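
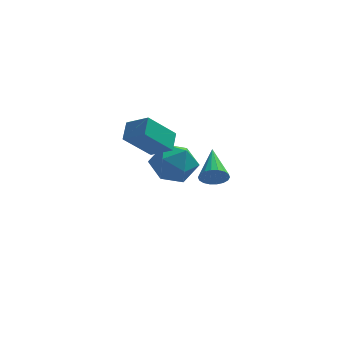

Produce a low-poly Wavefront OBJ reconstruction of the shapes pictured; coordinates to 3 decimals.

v 2.334 -3.88 3.382
v 2.719 -3.624 2.911
v 2.206 -2.26 4.158
v 2.449 -3.592 2.8
v 2.156 -3.617 2.804
v 1.899 -3.694 2.922
v 1.727 -3.808 3.132
v 1.676 -3.936 3.391
v 1.755 -4.053 3.649
v 1.949 -4.136 3.853
v 2.219 -4.168 3.965
v 2.511 -4.143 3.961
v 2.769 -4.066 3.842
v 2.94 -3.952 3.633
v 2.991 -3.824 3.373
v 2.912 -3.706 3.116
v -1.811 0.567 3.126
v -0.806 0.073 3.725
v -1.712 1.465 3.699
v -0.708 0.971 4.299
v -0.632 1.309 1.761
v 0.372 0.815 2.361
v -0.534 2.207 2.335
v 0.471 1.713 2.934
v 0.896 2.969 1.317
v 1.507 2.095 0.725
v -0.807 2.065 0.895
v -0.196 1.191 0.303
v -0.108 1.282 1.516
v 0.945 1.84 1.777
v -0.245 2.32 -0.157
v 0.808 2.878 0.104
v 0.802 1.694 -0.186
v 0.886 1.052 0.848
v -0.186 3.108 0.772
v -0.102 2.466 1.806
f 2 1 4
f 2 4 3
f 4 1 5
f 4 5 3
f 5 1 6
f 5 6 3
f 6 1 7
f 6 7 3
f 7 1 8
f 7 8 3
f 8 1 9
f 8 9 3
f 9 1 10
f 9 10 3
f 10 1 11
f 10 11 3
f 11 1 12
f 11 12 3
f 12 1 13
f 12 13 3
f 13 1 14
f 13 14 3
f 14 1 15
f 14 15 3
f 15 1 16
f 15 16 3
f 16 1 2
f 16 2 3
f 18 20 17
f 21 18 17
f 17 20 19
f 19 21 17
f 18 24 20
f 22 18 21
f 22 24 18
f 20 24 19
f 23 21 19
f 19 24 23
f 23 22 21
f 24 22 23
f 25 36 30
f 25 30 26
f 25 26 32
f 25 32 35
f 25 35 36
f 26 30 34
f 30 36 29
f 36 35 27
f 35 32 31
f 32 26 33
f 28 34 29
f 28 29 27
f 28 27 31
f 28 31 33
f 28 33 34
f 29 34 30
f 27 29 36
f 31 27 35
f 33 31 32
f 34 33 26



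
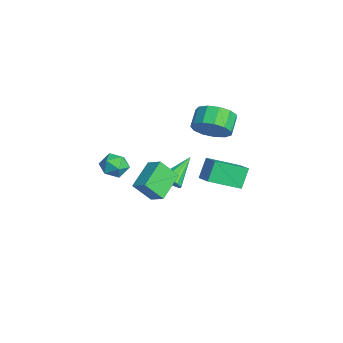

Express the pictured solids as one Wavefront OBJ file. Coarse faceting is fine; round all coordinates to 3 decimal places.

v -2.24 2.519 0.022
v -1.024 2.74 0.512
v -2.246 4.321 -0.774
v -1.03 4.542 -0.283
v -1.69 2.018 -1.117
v -0.474 2.239 -0.626
v -1.696 3.82 -1.912
v -0.48 4.041 -1.422
v 0.911 -0.01 0.527
v 1.399 0.452 0.424
v -0.031 1.23 1.633
v 1.14 0.504 0.146
v 0.809 0.393 -0.011
v 0.51 0.153 0.002
v 0.338 -0.138 0.183
v 0.348 -0.388 0.472
v 0.536 -0.519 0.779
v 0.844 -0.488 1.006
v 1.172 -0.306 1.081
v 1.418 -0.029 0.98
v 1.502 0.253 0.735
v 2.918 -2.758 3.038
v 3.463 -2.468 3.562
v 2.937 -3.912 3.658
v 3.482 -3.622 4.182
v 2.721 -3.344 4.193
v 2.71 -2.631 3.81
v 3.69 -3.749 3.41
v 3.679 -3.036 3.027
v 3.94 -3.081 3.792
v 3.341 -2.83 4.276
v 3.059 -3.55 2.944
v 2.46 -3.299 3.428
v 2.44 -1.262 0.38
v 2.391 -2.184 1.472
v 1.209 -0.253 1.177
v 1.16 -1.175 2.269
v 3.14 -0.765 0.831
v 3.091 -1.687 1.923
v 1.909 0.244 1.628
v 1.86 -0.678 2.72
v -0.079 2.318 3.495
v 0.321 1.77 4.348
v -0.541 2.214 5.038
v -0.941 2.762 4.185
v 0.602 2.316 4.347
v -0.26 2.761 5.036
v 0.666 2.863 4.074
v -0.196 3.308 4.764
v 0.494 3.237 3.618
v -0.368 3.681 4.308
v 0.14 3.319 3.123
v -0.722 3.763 3.813
v -0.284 3.083 2.746
v -1.146 3.527 3.436
v -0.642 2.604 2.607
v -1.504 3.049 3.297
v -0.822 2.034 2.75
v -1.684 2.479 3.439
v -0.766 1.555 3.129
v -1.628 1.999 3.819
v -0.492 1.317 3.625
v -1.354 1.762 4.314
v -0.087 1.397 4.079
v -0.948 1.842 4.769
f 2 4 1
f 5 2 1
f 1 4 3
f 3 5 1
f 2 8 4
f 6 2 5
f 6 8 2
f 4 8 3
f 7 5 3
f 3 8 7
f 7 6 5
f 8 6 7
f 10 9 12
f 10 12 11
f 12 9 13
f 12 13 11
f 13 9 14
f 13 14 11
f 14 9 15
f 14 15 11
f 15 9 16
f 15 16 11
f 16 9 17
f 16 17 11
f 17 9 18
f 17 18 11
f 18 9 19
f 18 19 11
f 19 9 20
f 19 20 11
f 20 9 21
f 20 21 11
f 21 9 10
f 21 10 11
f 22 33 27
f 22 27 23
f 22 23 29
f 22 29 32
f 22 32 33
f 23 27 31
f 27 33 26
f 33 32 24
f 32 29 28
f 29 23 30
f 25 31 26
f 25 26 24
f 25 24 28
f 25 28 30
f 25 30 31
f 26 31 27
f 24 26 33
f 28 24 32
f 30 28 29
f 31 30 23
f 35 37 34
f 38 35 34
f 34 37 36
f 36 38 34
f 35 41 37
f 39 35 38
f 39 41 35
f 37 41 36
f 40 38 36
f 36 41 40
f 40 39 38
f 41 39 40
f 43 42 46
f 43 46 44
f 44 46 47
f 44 47 45
f 46 42 48
f 46 48 47
f 47 48 49
f 47 49 45
f 48 42 50
f 48 50 49
f 49 50 51
f 49 51 45
f 50 42 52
f 50 52 51
f 51 52 53
f 51 53 45
f 52 42 54
f 52 54 53
f 53 54 55
f 53 55 45
f 54 42 56
f 54 56 55
f 55 56 57
f 55 57 45
f 56 42 58
f 56 58 57
f 57 58 59
f 57 59 45
f 58 42 60
f 58 60 59
f 59 60 61
f 59 61 45
f 60 42 62
f 60 62 61
f 61 62 63
f 61 63 45
f 62 42 64
f 62 64 63
f 63 64 65
f 63 65 45
f 64 42 43
f 64 43 65
f 65 43 44
f 65 44 45



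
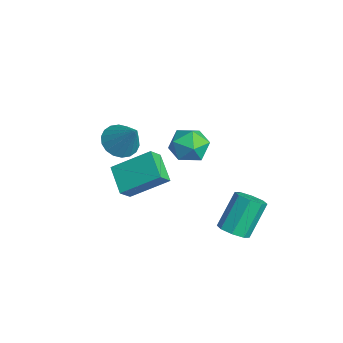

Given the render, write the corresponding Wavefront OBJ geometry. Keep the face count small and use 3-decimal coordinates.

v 3.023 1.773 -4.256
v 3.457 2.376 -4.493
v 2.892 3.41 -2.902
v 2.457 2.807 -2.664
v 2.9 2.398 -4.705
v 2.335 3.432 -3.114
v 2.415 2.055 -4.655
v 1.849 3.089 -3.064
v 2.285 1.546 -4.37
v 1.72 2.58 -2.779
v 2.588 1.17 -4.018
v 2.023 2.204 -2.427
v 3.145 1.148 -3.806
v 2.58 2.182 -2.215
v 3.631 1.491 -3.856
v 3.065 2.525 -2.265
v 3.76 2 -4.141
v 3.195 3.034 -2.55
v -2.935 2.594 -3.23
v -1.983 2.077 -3.224
v -3.577 1.423 -2.096
v -2.625 0.906 -2.09
v -2.712 1.889 -1.642
v -2.314 2.612 -2.343
v -3.246 0.888 -2.977
v -2.848 1.611 -3.678
v -2.175 1.023 -3.068
v -1.845 1.642 -2.242
v -3.715 1.858 -3.078
v -3.385 2.477 -2.252
v -3.492 -1.363 -4.237
v -3.126 -1.956 -3.548
v -2.863 0.38 -3.069
v -2.498 -0.213 -2.38
v -2.062 -1.367 -5
v -1.697 -1.96 -4.311
v -1.434 0.376 -3.832
v -1.068 -0.217 -3.143
v -0.609 -2.228 0.231
v 0.135 -2.4 -0.3
v 0.489 -1.792 1.629
v 0.064 -1.998 -0.369
v -0.14 -1.642 -0.319
v -0.438 -1.402 -0.161
v -0.769 -1.325 0.076
v -1.068 -1.427 0.342
v -1.277 -1.687 0.587
v -1.353 -2.055 0.761
v -1.282 -2.457 0.831
v -1.077 -2.813 0.781
v -0.78 -3.054 0.622
v -0.449 -3.13 0.386
v -0.149 -3.028 0.12
v 0.059 -2.768 -0.125
f 2 1 5
f 2 5 3
f 3 5 6
f 3 6 4
f 5 1 7
f 5 7 6
f 6 7 8
f 6 8 4
f 7 1 9
f 7 9 8
f 8 9 10
f 8 10 4
f 9 1 11
f 9 11 10
f 10 11 12
f 10 12 4
f 11 1 13
f 11 13 12
f 12 13 14
f 12 14 4
f 13 1 15
f 13 15 14
f 14 15 16
f 14 16 4
f 15 1 17
f 15 17 16
f 16 17 18
f 16 18 4
f 17 1 2
f 17 2 18
f 18 2 3
f 18 3 4
f 19 30 24
f 19 24 20
f 19 20 26
f 19 26 29
f 19 29 30
f 20 24 28
f 24 30 23
f 30 29 21
f 29 26 25
f 26 20 27
f 22 28 23
f 22 23 21
f 22 21 25
f 22 25 27
f 22 27 28
f 23 28 24
f 21 23 30
f 25 21 29
f 27 25 26
f 28 27 20
f 32 34 31
f 35 32 31
f 31 34 33
f 33 35 31
f 32 38 34
f 36 32 35
f 36 38 32
f 34 38 33
f 37 35 33
f 33 38 37
f 37 36 35
f 38 36 37
f 40 39 42
f 40 42 41
f 42 39 43
f 42 43 41
f 43 39 44
f 43 44 41
f 44 39 45
f 44 45 41
f 45 39 46
f 45 46 41
f 46 39 47
f 46 47 41
f 47 39 48
f 47 48 41
f 48 39 49
f 48 49 41
f 49 39 50
f 49 50 41
f 50 39 51
f 50 51 41
f 51 39 52
f 51 52 41
f 52 39 53
f 52 53 41
f 53 39 54
f 53 54 41
f 54 39 40
f 54 40 41



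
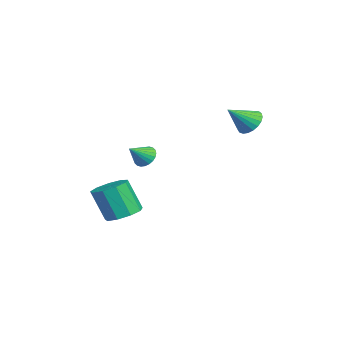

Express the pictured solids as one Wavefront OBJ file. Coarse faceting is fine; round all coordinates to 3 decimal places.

v 3.569 -2.381 1.284
v 3.932 -2.628 0.752
v 4.131 -3.219 2.056
v 4.096 -2.435 0.842
v 4.18 -2.233 1
v 4.171 -2.054 1.201
v 4.07 -1.925 1.414
v 3.893 -1.865 1.608
v 3.666 -1.884 1.752
v 3.425 -1.979 1.826
v 3.206 -2.134 1.816
v 3.042 -2.328 1.726
v 2.958 -2.529 1.568
v 2.967 -2.708 1.367
v 3.068 -2.838 1.154
v 3.245 -2.897 0.96
v 3.472 -2.879 0.816
v 3.713 -2.784 0.743
v 1.915 3.084 2.803
v 2.333 3.65 3.282
v 2.345 1.876 3.857
v 2.009 3.658 3.423
v 1.669 3.567 3.458
v 1.372 3.393 3.379
v 1.168 3.166 3.201
v 1.094 2.924 2.953
v 1.162 2.71 2.68
v 1.36 2.561 2.429
v 1.654 2.502 2.242
v 1.994 2.544 2.152
v 2.319 2.68 2.174
v 2.575 2.885 2.306
v 2.717 3.125 2.523
v 2.72 3.358 2.789
v 2.584 3.543 3.057
v -0.265 -3.098 -4.232
v 0.252 -3.994 -4.464
v -0.157 -4.717 -2.579
v -0.675 -3.822 -2.348
v 0.71 -3.51 -4.179
v 0.301 -4.233 -2.294
v 0.712 -2.833 -3.919
v 0.302 -3.556 -2.034
v 0.256 -2.28 -3.805
v -0.153 -3.003 -1.92
v -0.443 -2.11 -3.892
v -0.853 -2.834 -2.007
v -1.06 -2.403 -4.138
v -1.469 -3.126 -2.253
v -1.304 -3.021 -4.428
v -1.713 -3.744 -2.543
v -1.063 -3.675 -4.627
v -1.472 -4.398 -2.742
v -0.448 -4.059 -4.641
v -0.857 -4.783 -2.756
f 2 1 4
f 2 4 3
f 4 1 5
f 4 5 3
f 5 1 6
f 5 6 3
f 6 1 7
f 6 7 3
f 7 1 8
f 7 8 3
f 8 1 9
f 8 9 3
f 9 1 10
f 9 10 3
f 10 1 11
f 10 11 3
f 11 1 12
f 11 12 3
f 12 1 13
f 12 13 3
f 13 1 14
f 13 14 3
f 14 1 15
f 14 15 3
f 15 1 16
f 15 16 3
f 16 1 17
f 16 17 3
f 17 1 18
f 17 18 3
f 18 1 2
f 18 2 3
f 20 19 22
f 20 22 21
f 22 19 23
f 22 23 21
f 23 19 24
f 23 24 21
f 24 19 25
f 24 25 21
f 25 19 26
f 25 26 21
f 26 19 27
f 26 27 21
f 27 19 28
f 27 28 21
f 28 19 29
f 28 29 21
f 29 19 30
f 29 30 21
f 30 19 31
f 30 31 21
f 31 19 32
f 31 32 21
f 32 19 33
f 32 33 21
f 33 19 34
f 33 34 21
f 34 19 35
f 34 35 21
f 35 19 20
f 35 20 21
f 37 36 40
f 37 40 38
f 38 40 41
f 38 41 39
f 40 36 42
f 40 42 41
f 41 42 43
f 41 43 39
f 42 36 44
f 42 44 43
f 43 44 45
f 43 45 39
f 44 36 46
f 44 46 45
f 45 46 47
f 45 47 39
f 46 36 48
f 46 48 47
f 47 48 49
f 47 49 39
f 48 36 50
f 48 50 49
f 49 50 51
f 49 51 39
f 50 36 52
f 50 52 51
f 51 52 53
f 51 53 39
f 52 36 54
f 52 54 53
f 53 54 55
f 53 55 39
f 54 36 37
f 54 37 55
f 55 37 38
f 55 38 39



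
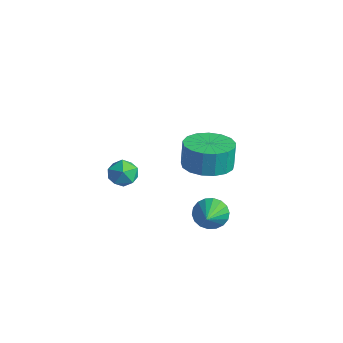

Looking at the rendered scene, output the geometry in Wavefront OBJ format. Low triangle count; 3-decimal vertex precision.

v 3.141 2.184 2.1
v 4.094 1.776 2.263
v 3.973 1.949 3.403
v 3.019 2.356 3.24
v 4.183 2.266 2.198
v 4.061 2.439 3.339
v 4.032 2.738 2.111
v 3.911 2.911 3.251
v 3.678 3.082 2.021
v 3.556 3.255 3.161
v 3.2 3.221 1.949
v 3.079 3.394 3.09
v 2.709 3.122 1.912
v 2.587 3.295 3.052
v 2.316 2.808 1.917
v 2.195 2.981 3.058
v 2.113 2.351 1.965
v 1.992 2.524 3.106
v 2.145 1.856 2.044
v 2.024 2.028 3.184
v 2.405 1.435 2.135
v 2.284 1.608 3.275
v 2.833 1.187 2.218
v 2.712 1.359 3.359
v 3.332 1.166 2.274
v 3.211 1.339 3.415
v 3.788 1.379 2.29
v 3.666 1.552 3.431
v -2.184 2.308 -1.358
v -1.629 2.237 -1.883
v -2.151 1.083 -1.157
v -1.596 1.012 -1.682
v -1.452 1.365 -1.016
v -1.472 2.123 -1.14
v -2.308 1.197 -1.9
v -2.328 1.955 -2.024
v -1.705 1.55 -2.218
v -1.176 1.654 -1.672
v -2.604 1.666 -1.368
v -2.075 1.77 -0.822
v 2.101 3.193 -2.216
v 2.695 3.395 -2.661
v 3.419 1.947 -1.024
v 2.699 3.634 -2.416
v 2.584 3.786 -2.131
v 2.374 3.82 -1.862
v 2.109 3.73 -1.664
v 1.843 3.533 -1.575
v 1.628 3.269 -1.613
v 1.506 2.99 -1.77
v 1.503 2.751 -2.016
v 1.617 2.599 -2.301
v 1.828 2.565 -2.569
v 2.092 2.656 -2.768
v 2.359 2.852 -2.857
v 2.574 3.116 -2.819
f 2 1 5
f 2 5 3
f 3 5 6
f 3 6 4
f 5 1 7
f 5 7 6
f 6 7 8
f 6 8 4
f 7 1 9
f 7 9 8
f 8 9 10
f 8 10 4
f 9 1 11
f 9 11 10
f 10 11 12
f 10 12 4
f 11 1 13
f 11 13 12
f 12 13 14
f 12 14 4
f 13 1 15
f 13 15 14
f 14 15 16
f 14 16 4
f 15 1 17
f 15 17 16
f 16 17 18
f 16 18 4
f 17 1 19
f 17 19 18
f 18 19 20
f 18 20 4
f 19 1 21
f 19 21 20
f 20 21 22
f 20 22 4
f 21 1 23
f 21 23 22
f 22 23 24
f 22 24 4
f 23 1 25
f 23 25 24
f 24 25 26
f 24 26 4
f 25 1 27
f 25 27 26
f 26 27 28
f 26 28 4
f 27 1 2
f 27 2 28
f 28 2 3
f 28 3 4
f 29 40 34
f 29 34 30
f 29 30 36
f 29 36 39
f 29 39 40
f 30 34 38
f 34 40 33
f 40 39 31
f 39 36 35
f 36 30 37
f 32 38 33
f 32 33 31
f 32 31 35
f 32 35 37
f 32 37 38
f 33 38 34
f 31 33 40
f 35 31 39
f 37 35 36
f 38 37 30
f 42 41 44
f 42 44 43
f 44 41 45
f 44 45 43
f 45 41 46
f 45 46 43
f 46 41 47
f 46 47 43
f 47 41 48
f 47 48 43
f 48 41 49
f 48 49 43
f 49 41 50
f 49 50 43
f 50 41 51
f 50 51 43
f 51 41 52
f 51 52 43
f 52 41 53
f 52 53 43
f 53 41 54
f 53 54 43
f 54 41 55
f 54 55 43
f 55 41 56
f 55 56 43
f 56 41 42
f 56 42 43



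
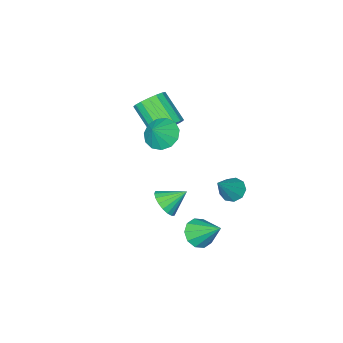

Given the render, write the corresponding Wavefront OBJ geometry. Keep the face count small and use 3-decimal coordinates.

v -3.18 -2.673 0.188
v -2.509 -3.142 -0.421
v -2.49 -4.835 0.903
v -3.16 -4.367 1.512
v -2.229 -2.894 -0.108
v -2.209 -4.587 1.216
v -2.166 -2.595 0.273
v -2.147 -4.288 1.597
v -2.336 -2.314 0.634
v -2.316 -4.008 1.959
v -2.699 -2.116 0.894
v -2.679 -3.809 2.218
v -3.172 -2.045 0.991
v -3.153 -3.738 2.316
v -3.647 -2.118 0.905
v -3.627 -3.811 2.229
v -4.015 -2.318 0.654
v -3.995 -4.012 1.978
v -4.191 -2.6 0.296
v -4.172 -4.294 1.621
v -4.136 -2.899 -0.086
v -4.117 -4.592 1.238
v -3.862 -3.145 -0.406
v -3.842 -4.839 0.919
v -3.431 -3.284 -0.589
v -3.412 -4.978 0.735
v -2.943 -3.283 -0.595
v -2.924 -4.976 0.729
v -1.241 2.727 -4.171
v -0.291 2.923 -4.161
v -1.559 4.193 -2.789
v -0.546 3.265 -4.582
v -1.067 3.401 -4.846
v -1.654 3.281 -4.853
v -2.083 2.948 -4.599
v -2.191 2.531 -4.182
v -1.937 2.189 -3.761
v -1.416 2.053 -3.496
v -0.829 2.173 -3.49
v -0.399 2.506 -3.744
v 0.161 1.516 -1.664
v 0.536 1.084 -0.931
v -0.881 2.084 -0.796
v 0.732 1.448 -0.933
v 0.816 1.826 -1.08
v 0.769 2.142 -1.343
v 0.603 2.335 -1.669
v 0.348 2.365 -1.994
v 0.057 2.227 -2.254
v -0.214 1.949 -2.397
v -0.41 1.584 -2.395
v -0.493 1.207 -2.247
v -0.447 0.89 -1.985
v -0.28 0.698 -1.659
v -0.026 0.667 -1.333
v 0.265 0.805 -1.074
v -4.252 1.807 -2.724
v -3.652 1.906 -3.258
v -2.928 2.113 -1.176
v -3.891 2.394 -3.149
v -4.3 2.607 -2.842
v -4.686 2.445 -2.479
v -4.87 1.985 -2.231
v -4.764 1.441 -2.213
v -4.419 1.069 -2.434
v -3.996 1.041 -2.791
v -3.693 1.372 -3.116
v -1.44 -0.908 1.727
v -0.913 -0.21 1.111
v -0.62 -0.692 2.673
v -1.334 0.106 1.404
v -1.789 0.101 1.799
v -2.133 -0.225 2.172
v -2.257 -0.768 2.403
v -2.122 -1.355 2.42
v -1.769 -1.8 2.217
v -1.313 -1.963 1.858
v -0.896 -1.79 1.458
v -0.653 -1.337 1.143
v -0.659 -0.748 1.014
f 2 1 5
f 2 5 3
f 3 5 6
f 3 6 4
f 5 1 7
f 5 7 6
f 6 7 8
f 6 8 4
f 7 1 9
f 7 9 8
f 8 9 10
f 8 10 4
f 9 1 11
f 9 11 10
f 10 11 12
f 10 12 4
f 11 1 13
f 11 13 12
f 12 13 14
f 12 14 4
f 13 1 15
f 13 15 14
f 14 15 16
f 14 16 4
f 15 1 17
f 15 17 16
f 16 17 18
f 16 18 4
f 17 1 19
f 17 19 18
f 18 19 20
f 18 20 4
f 19 1 21
f 19 21 20
f 20 21 22
f 20 22 4
f 21 1 23
f 21 23 22
f 22 23 24
f 22 24 4
f 23 1 25
f 23 25 24
f 24 25 26
f 24 26 4
f 25 1 27
f 25 27 26
f 26 27 28
f 26 28 4
f 27 1 2
f 27 2 28
f 28 2 3
f 28 3 4
f 30 29 32
f 30 32 31
f 32 29 33
f 32 33 31
f 33 29 34
f 33 34 31
f 34 29 35
f 34 35 31
f 35 29 36
f 35 36 31
f 36 29 37
f 36 37 31
f 37 29 38
f 37 38 31
f 38 29 39
f 38 39 31
f 39 29 40
f 39 40 31
f 40 29 30
f 40 30 31
f 42 41 44
f 42 44 43
f 44 41 45
f 44 45 43
f 45 41 46
f 45 46 43
f 46 41 47
f 46 47 43
f 47 41 48
f 47 48 43
f 48 41 49
f 48 49 43
f 49 41 50
f 49 50 43
f 50 41 51
f 50 51 43
f 51 41 52
f 51 52 43
f 52 41 53
f 52 53 43
f 53 41 54
f 53 54 43
f 54 41 55
f 54 55 43
f 55 41 56
f 55 56 43
f 56 41 42
f 56 42 43
f 58 57 60
f 58 60 59
f 60 57 61
f 60 61 59
f 61 57 62
f 61 62 59
f 62 57 63
f 62 63 59
f 63 57 64
f 63 64 59
f 64 57 65
f 64 65 59
f 65 57 66
f 65 66 59
f 66 57 67
f 66 67 59
f 67 57 58
f 67 58 59
f 69 68 71
f 69 71 70
f 71 68 72
f 71 72 70
f 72 68 73
f 72 73 70
f 73 68 74
f 73 74 70
f 74 68 75
f 74 75 70
f 75 68 76
f 75 76 70
f 76 68 77
f 76 77 70
f 77 68 78
f 77 78 70
f 78 68 79
f 78 79 70
f 79 68 80
f 79 80 70
f 80 68 69
f 80 69 70



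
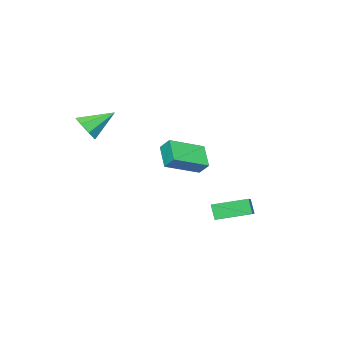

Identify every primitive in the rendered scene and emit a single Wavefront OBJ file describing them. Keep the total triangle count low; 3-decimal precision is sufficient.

v -3.39 -1.208 -1.261
v -3.372 -0.636 -0.66
v -2.594 -0.36 -2.093
v -2.576 0.212 -1.492
v -1.704 -2.052 -0.508
v -1.686 -1.48 0.093
v -0.908 -1.204 -1.34
v -0.89 -0.632 -0.739
v -1.32 1.598 -4.264
v -1.516 1.24 -3.462
v -2.337 2.997 -3.888
v -2.533 2.639 -3.087
v 0.313 2.561 -3.433
v 0.117 2.203 -2.632
v -0.704 3.96 -3.058
v -0.9 3.602 -2.256
v 2.531 -3.192 1.762
v 3.074 -2.565 1.799
v 1.449 -2.308 2.658
v 2.69 -2.524 1.295
v 2.213 -2.875 1.064
v 1.922 -3.411 1.242
v 1.988 -3.819 1.725
v 2.372 -3.86 2.229
v 2.85 -3.509 2.46
v 3.14 -2.973 2.282
f 2 4 1
f 5 2 1
f 1 4 3
f 3 5 1
f 2 8 4
f 6 2 5
f 6 8 2
f 4 8 3
f 7 5 3
f 3 8 7
f 7 6 5
f 8 6 7
f 10 12 9
f 13 10 9
f 9 12 11
f 11 13 9
f 10 16 12
f 14 10 13
f 14 16 10
f 12 16 11
f 15 13 11
f 11 16 15
f 15 14 13
f 16 14 15
f 18 17 20
f 18 20 19
f 20 17 21
f 20 21 19
f 21 17 22
f 21 22 19
f 22 17 23
f 22 23 19
f 23 17 24
f 23 24 19
f 24 17 25
f 24 25 19
f 25 17 26
f 25 26 19
f 26 17 18
f 26 18 19



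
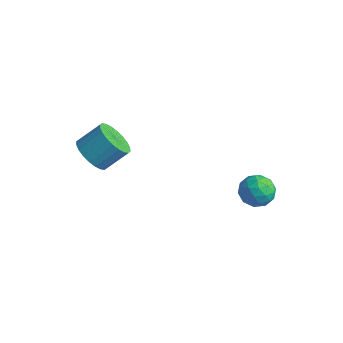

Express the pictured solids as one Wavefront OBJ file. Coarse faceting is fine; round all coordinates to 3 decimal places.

v 2.311 2.823 -3.014
v 3.131 3.108 -2.761
v 2.309 1.852 -1.919
v 3.129 2.137 -1.666
v 2.411 2.677 -1.562
v 2.412 3.277 -2.239
v 3.028 1.683 -2.441
v 3.029 2.283 -3.118
v 3.574 2.403 -2.407
v 3.193 3.017 -1.863
v 2.247 1.943 -2.817
v 1.866 2.557 -2.273
v 2.721 3.05 -2.984
v 2.719 1.91 -1.696
v 2.297 2.227 -1.635
v 2.779 2.394 -1.486
v 2.299 3.15 -2.677
v 2.781 3.317 -2.528
v 2.358 3.064 -1.823
v 2.659 1.643 -2.152
v 3.141 1.81 -2.003
v 2.661 2.566 -3.194
v 3.143 2.733 -3.045
v 3.082 1.896 -2.857
v 3.463 2.804 -2.627
v 3.463 2.233 -1.983
v 3.403 1.967 -2.439
v 3.403 2.319 -2.837
v 3.239 3.165 -2.307
v 3.239 2.594 -1.663
v 2.817 2.911 -1.602
v 2.817 3.264 -2
v 3.5 2.751 -2.099
v 2.201 2.366 -3.017
v 2.201 1.795 -2.373
v 2.623 1.696 -2.68
v 2.623 2.049 -3.078
v 1.977 2.727 -2.697
v 1.977 2.156 -2.053
v 2.037 2.641 -1.843
v 2.037 2.993 -2.241
v 1.94 2.209 -2.581
v -1.752 -3.316 1.188
v -0.953 -3.858 1.284
v -0.429 -2.926 2.188
v -1.228 -2.384 2.092
v -0.856 -3.633 0.996
v -0.332 -2.701 1.899
v -0.895 -3.36 0.736
v -0.371 -2.428 1.64
v -1.064 -3.08 0.546
v -0.54 -2.148 1.45
v -1.338 -2.836 0.454
v -0.815 -1.904 1.357
v -1.676 -2.666 0.473
v -1.152 -1.733 1.376
v -2.024 -2.594 0.601
v -1.5 -1.662 1.505
v -2.332 -2.632 0.818
v -1.808 -1.7 1.722
v -2.551 -2.774 1.092
v -2.027 -1.842 1.996
v -2.648 -2.999 1.381
v -2.124 -2.067 2.284
v -2.609 -3.272 1.64
v -2.085 -2.34 2.544
v -2.44 -3.552 1.83
v -1.916 -2.62 2.734
v -2.165 -3.796 1.923
v -1.642 -2.864 2.826
v -1.828 -3.967 1.904
v -1.304 -3.034 2.807
v -1.48 -4.038 1.775
v -0.956 -3.106 2.679
v -1.172 -4 1.558
v -0.648 -3.068 2.462
f 1 38 17
f 38 12 41
f 17 41 6
f 38 41 17
f 1 17 13
f 17 6 18
f 13 18 2
f 17 18 13
f 1 13 22
f 13 2 23
f 22 23 8
f 13 23 22
f 1 22 34
f 22 8 37
f 34 37 11
f 22 37 34
f 1 34 38
f 34 11 42
f 38 42 12
f 34 42 38
f 2 18 29
f 18 6 32
f 29 32 10
f 18 32 29
f 6 41 19
f 41 12 40
f 19 40 5
f 41 40 19
f 12 42 39
f 42 11 35
f 39 35 3
f 42 35 39
f 11 37 36
f 37 8 24
f 36 24 7
f 37 24 36
f 8 23 28
f 23 2 25
f 28 25 9
f 23 25 28
f 4 30 16
f 30 10 31
f 16 31 5
f 30 31 16
f 4 16 14
f 16 5 15
f 14 15 3
f 16 15 14
f 4 14 21
f 14 3 20
f 21 20 7
f 14 20 21
f 4 21 26
f 21 7 27
f 26 27 9
f 21 27 26
f 4 26 30
f 26 9 33
f 30 33 10
f 26 33 30
f 5 31 19
f 31 10 32
f 19 32 6
f 31 32 19
f 3 15 39
f 15 5 40
f 39 40 12
f 15 40 39
f 7 20 36
f 20 3 35
f 36 35 11
f 20 35 36
f 9 27 28
f 27 7 24
f 28 24 8
f 27 24 28
f 10 33 29
f 33 9 25
f 29 25 2
f 33 25 29
f 44 43 47
f 44 47 45
f 45 47 48
f 45 48 46
f 47 43 49
f 47 49 48
f 48 49 50
f 48 50 46
f 49 43 51
f 49 51 50
f 50 51 52
f 50 52 46
f 51 43 53
f 51 53 52
f 52 53 54
f 52 54 46
f 53 43 55
f 53 55 54
f 54 55 56
f 54 56 46
f 55 43 57
f 55 57 56
f 56 57 58
f 56 58 46
f 57 43 59
f 57 59 58
f 58 59 60
f 58 60 46
f 59 43 61
f 59 61 60
f 60 61 62
f 60 62 46
f 61 43 63
f 61 63 62
f 62 63 64
f 62 64 46
f 63 43 65
f 63 65 64
f 64 65 66
f 64 66 46
f 65 43 67
f 65 67 66
f 66 67 68
f 66 68 46
f 67 43 69
f 67 69 68
f 68 69 70
f 68 70 46
f 69 43 71
f 69 71 70
f 70 71 72
f 70 72 46
f 71 43 73
f 71 73 72
f 72 73 74
f 72 74 46
f 73 43 75
f 73 75 74
f 74 75 76
f 74 76 46
f 75 43 44
f 75 44 76
f 76 44 45
f 76 45 46



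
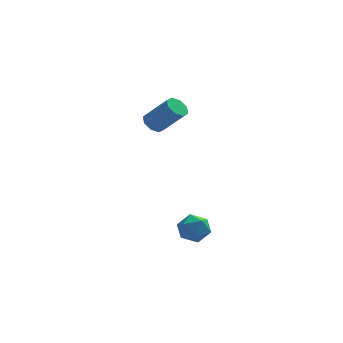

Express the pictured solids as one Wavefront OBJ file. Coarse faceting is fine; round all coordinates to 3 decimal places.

v 0.904 2.279 -0.04
v 1.38 2.273 -0.454
v 2.471 1.776 0.807
v 1.996 1.781 1.22
v 1.327 2.702 -0.239
v 2.418 2.204 1.022
v 1.027 2.882 0.092
v 2.118 2.385 1.353
v 0.655 2.71 0.345
v 1.746 2.212 1.606
v 0.429 2.284 0.373
v 1.52 1.787 1.634
v 0.482 1.856 0.158
v 1.573 1.358 1.419
v 0.782 1.675 -0.173
v 1.873 1.178 1.088
v 1.154 1.848 -0.426
v 2.245 1.35 0.835
v 1.969 -3.483 -3.586
v 2.529 -3.419 -2.99
v 2.871 -4.061 -4.37
v 3.431 -3.997 -3.774
v 2.799 -4.514 -3.69
v 2.243 -4.156 -3.205
v 3.157 -3.324 -4.155
v 2.601 -2.966 -3.67
v 3.264 -3.32 -3.342
v 3.042 -4.055 -3.054
v 2.358 -3.425 -4.306
v 2.136 -4.16 -4.018
f 2 1 5
f 2 5 3
f 3 5 6
f 3 6 4
f 5 1 7
f 5 7 6
f 6 7 8
f 6 8 4
f 7 1 9
f 7 9 8
f 8 9 10
f 8 10 4
f 9 1 11
f 9 11 10
f 10 11 12
f 10 12 4
f 11 1 13
f 11 13 12
f 12 13 14
f 12 14 4
f 13 1 15
f 13 15 14
f 14 15 16
f 14 16 4
f 15 1 17
f 15 17 16
f 16 17 18
f 16 18 4
f 17 1 2
f 17 2 18
f 18 2 3
f 18 3 4
f 19 30 24
f 19 24 20
f 19 20 26
f 19 26 29
f 19 29 30
f 20 24 28
f 24 30 23
f 30 29 21
f 29 26 25
f 26 20 27
f 22 28 23
f 22 23 21
f 22 21 25
f 22 25 27
f 22 27 28
f 23 28 24
f 21 23 30
f 25 21 29
f 27 25 26
f 28 27 20



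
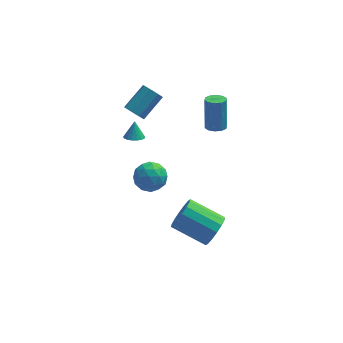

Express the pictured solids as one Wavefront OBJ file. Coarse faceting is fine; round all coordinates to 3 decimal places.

v -1.755 3.245 -1.765
v -1.263 2.701 -1.15
v -2.877 2.179 -1.81
v -2.385 1.635 -1.195
v -2.772 2.459 -0.901
v -2.079 3.118 -0.873
v -2.061 1.762 -2.087
v -1.368 2.421 -2.059
v -1.452 1.785 -1.349
v -1.892 2.216 -0.616
v -2.248 2.664 -2.344
v -2.688 3.095 -1.611
v -1.411 3.067 -1.454
v -2.729 1.813 -1.506
v -2.957 2.298 -1.334
v -2.668 1.978 -0.972
v -1.89 3.312 -1.291
v -1.601 2.992 -0.93
v -2.488 2.85 -0.783
v -2.539 1.888 -2.03
v -2.25 1.568 -1.669
v -1.472 2.902 -1.988
v -1.183 2.582 -1.626
v -1.652 2.03 -2.177
v -1.233 2.209 -1.209
v -1.892 1.582 -1.235
v -1.702 1.656 -1.759
v -1.294 2.044 -1.743
v -1.491 2.462 -0.778
v -2.15 1.835 -0.805
v -2.378 2.32 -0.632
v -1.97 2.707 -0.616
v -1.602 1.923 -0.895
v -1.99 3.045 -2.155
v -2.649 2.418 -2.182
v -2.17 2.173 -2.344
v -1.762 2.56 -2.328
v -2.248 3.298 -1.725
v -2.907 2.671 -1.751
v -2.846 2.836 -1.217
v -2.438 3.224 -1.201
v -2.538 2.957 -2.065
v -2.843 3.413 3.079
v -2.348 3.035 2.93
v -1.363 3.97 3.832
v -1.857 4.347 3.981
v -2.406 3.403 2.612
v -1.42 4.338 3.513
v -2.719 3.776 2.567
v -1.734 4.711 3.469
v -3.105 3.937 2.823
v -2.12 4.872 3.724
v -3.337 3.79 3.228
v -2.352 4.725 4.13
v -3.28 3.422 3.547
v -2.294 4.357 4.448
v -2.966 3.049 3.591
v -1.981 3.984 4.493
v -2.58 2.888 3.336
v -1.595 3.823 4.237
v 1.27 2.214 2.972
v 1.677 2.59 2.84
v 1.676 3.203 4.575
v 1.27 2.826 4.708
v 1.365 2.744 2.785
v 1.364 3.356 4.521
v 1.016 2.695 2.803
v 1.015 3.307 4.538
v 0.765 2.462 2.885
v 0.764 3.075 4.62
v 0.707 2.135 3
v 0.706 2.747 4.735
v 0.864 1.837 3.105
v 0.863 2.45 4.84
v 1.176 1.684 3.159
v 1.175 2.296 4.895
v 1.525 1.733 3.142
v 1.524 2.345 4.877
v 1.776 1.965 3.06
v 1.775 2.578 4.795
v 1.834 2.293 2.945
v 1.833 2.905 4.68
v 1.023 -2.721 -0.591
v 1.522 -2.162 -0.057
v -0.164 -1.44 0.765
v -0.663 -1.999 0.231
v 1.437 -1.911 -0.453
v -0.25 -1.189 0.369
v 1.241 -1.877 -0.885
v -0.446 -1.155 -0.064
v 0.986 -2.069 -1.239
v -0.7 -1.347 -0.417
v 0.742 -2.435 -1.419
v -0.945 -1.714 -0.597
v 0.573 -2.879 -1.377
v -1.114 -2.158 -0.556
v 0.524 -3.28 -1.125
v -1.162 -2.558 -0.303
v 0.61 -3.531 -0.729
v -1.077 -2.809 0.093
v 0.806 -3.565 -0.296
v -0.881 -2.843 0.525
v 1.06 -3.373 0.057
v -0.626 -2.651 0.879
v 1.305 -3.006 0.237
v -0.382 -2.285 1.059
v 1.474 -2.562 0.196
v -0.213 -1.841 1.017
v -2.862 3.482 0.94
v -2.292 3.483 0.912
v -2.818 3.918 1.86
v -2.354 3.706 0.809
v -2.517 3.885 0.732
v -2.747 3.984 0.696
v -3.001 3.984 0.708
v -3.227 3.884 0.766
v -3.38 3.704 0.859
v -3.431 3.481 0.967
v -3.369 3.257 1.07
v -3.207 3.078 1.147
v -2.976 2.979 1.183
v -2.723 2.98 1.171
v -2.497 3.08 1.113
v -2.343 3.259 1.021
f 1 38 17
f 38 12 41
f 17 41 6
f 38 41 17
f 1 17 13
f 17 6 18
f 13 18 2
f 17 18 13
f 1 13 22
f 13 2 23
f 22 23 8
f 13 23 22
f 1 22 34
f 22 8 37
f 34 37 11
f 22 37 34
f 1 34 38
f 34 11 42
f 38 42 12
f 34 42 38
f 2 18 29
f 18 6 32
f 29 32 10
f 18 32 29
f 6 41 19
f 41 12 40
f 19 40 5
f 41 40 19
f 12 42 39
f 42 11 35
f 39 35 3
f 42 35 39
f 11 37 36
f 37 8 24
f 36 24 7
f 37 24 36
f 8 23 28
f 23 2 25
f 28 25 9
f 23 25 28
f 4 30 16
f 30 10 31
f 16 31 5
f 30 31 16
f 4 16 14
f 16 5 15
f 14 15 3
f 16 15 14
f 4 14 21
f 14 3 20
f 21 20 7
f 14 20 21
f 4 21 26
f 21 7 27
f 26 27 9
f 21 27 26
f 4 26 30
f 26 9 33
f 30 33 10
f 26 33 30
f 5 31 19
f 31 10 32
f 19 32 6
f 31 32 19
f 3 15 39
f 15 5 40
f 39 40 12
f 15 40 39
f 7 20 36
f 20 3 35
f 36 35 11
f 20 35 36
f 9 27 28
f 27 7 24
f 28 24 8
f 27 24 28
f 10 33 29
f 33 9 25
f 29 25 2
f 33 25 29
f 44 43 47
f 44 47 45
f 45 47 48
f 45 48 46
f 47 43 49
f 47 49 48
f 48 49 50
f 48 50 46
f 49 43 51
f 49 51 50
f 50 51 52
f 50 52 46
f 51 43 53
f 51 53 52
f 52 53 54
f 52 54 46
f 53 43 55
f 53 55 54
f 54 55 56
f 54 56 46
f 55 43 57
f 55 57 56
f 56 57 58
f 56 58 46
f 57 43 59
f 57 59 58
f 58 59 60
f 58 60 46
f 59 43 44
f 59 44 60
f 60 44 45
f 60 45 46
f 62 61 65
f 62 65 63
f 63 65 66
f 63 66 64
f 65 61 67
f 65 67 66
f 66 67 68
f 66 68 64
f 67 61 69
f 67 69 68
f 68 69 70
f 68 70 64
f 69 61 71
f 69 71 70
f 70 71 72
f 70 72 64
f 71 61 73
f 71 73 72
f 72 73 74
f 72 74 64
f 73 61 75
f 73 75 74
f 74 75 76
f 74 76 64
f 75 61 77
f 75 77 76
f 76 77 78
f 76 78 64
f 77 61 79
f 77 79 78
f 78 79 80
f 78 80 64
f 79 61 81
f 79 81 80
f 80 81 82
f 80 82 64
f 81 61 62
f 81 62 82
f 82 62 63
f 82 63 64
f 84 83 87
f 84 87 85
f 85 87 88
f 85 88 86
f 87 83 89
f 87 89 88
f 88 89 90
f 88 90 86
f 89 83 91
f 89 91 90
f 90 91 92
f 90 92 86
f 91 83 93
f 91 93 92
f 92 93 94
f 92 94 86
f 93 83 95
f 93 95 94
f 94 95 96
f 94 96 86
f 95 83 97
f 95 97 96
f 96 97 98
f 96 98 86
f 97 83 99
f 97 99 98
f 98 99 100
f 98 100 86
f 99 83 101
f 99 101 100
f 100 101 102
f 100 102 86
f 101 83 103
f 101 103 102
f 102 103 104
f 102 104 86
f 103 83 105
f 103 105 104
f 104 105 106
f 104 106 86
f 105 83 107
f 105 107 106
f 106 107 108
f 106 108 86
f 107 83 84
f 107 84 108
f 108 84 85
f 108 85 86
f 110 109 112
f 110 112 111
f 112 109 113
f 112 113 111
f 113 109 114
f 113 114 111
f 114 109 115
f 114 115 111
f 115 109 116
f 115 116 111
f 116 109 117
f 116 117 111
f 117 109 118
f 117 118 111
f 118 109 119
f 118 119 111
f 119 109 120
f 119 120 111
f 120 109 121
f 120 121 111
f 121 109 122
f 121 122 111
f 122 109 123
f 122 123 111
f 123 109 124
f 123 124 111
f 124 109 110
f 124 110 111



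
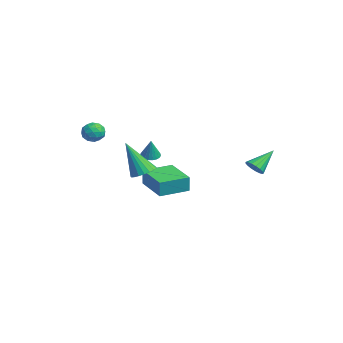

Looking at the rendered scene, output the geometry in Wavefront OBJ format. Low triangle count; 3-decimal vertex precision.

v -3.585 -1.006 -2.63
v -3.436 -1.04 -1.591
v -3.981 0.746 -2.516
v -3.833 0.712 -1.477
v -1.567 -0.532 -2.903
v -1.419 -0.566 -1.864
v -1.964 1.22 -2.789
v -1.815 1.186 -1.75
v 3.034 3.386 0.451
v 3.365 3.778 0.141
v 2.606 4.534 1.449
v 3.107 3.792 0.016
v 2.833 3.712 -0.01
v 2.604 3.557 0.069
v 2.474 3.363 0.237
v 2.472 3.175 0.453
v 2.599 3.034 0.669
v 2.826 2.975 0.836
v 3.1 3.009 0.914
v 3.359 3.13 0.886
v 3.544 3.309 0.759
v 3.612 3.506 0.561
v 3.547 3.675 0.338
v -3.099 -0.672 -0.362
v -2.575 -0.67 -0.561
v -2.641 -0.748 0.842
v -2.616 -0.442 -0.531
v -2.741 -0.255 -0.471
v -2.928 -0.139 -0.393
v -3.144 -0.116 -0.309
v -3.352 -0.189 -0.235
v -3.516 -0.345 -0.182
v -3.609 -0.557 -0.161
v -3.613 -0.79 -0.174
v -3.528 -1.002 -0.22
v -3.369 -1.157 -0.29
v -3.163 -1.228 -0.373
v -2.946 -1.203 -0.454
v -2.756 -1.086 -0.519
v -2.625 -0.897 -0.556
v -3.777 -3.088 1.693
v -3.286 -3.263 1.204
v -4.314 -4.097 1.516
v -3.823 -4.272 1.027
v -3.642 -4.236 1.717
v -3.31 -3.613 1.827
v -4.29 -3.747 0.893
v -3.958 -3.124 1.003
v -3.603 -3.67 0.709
v -3.203 -3.973 1.219
v -4.397 -3.387 1.501
v -3.997 -3.69 2.011
v -3.485 -3.087 1.464
v -4.115 -4.273 1.256
v -4.009 -4.252 1.662
v -3.72 -4.355 1.374
v -3.499 -3.292 1.831
v -3.21 -3.395 1.543
v -3.419 -3.967 1.845
v -4.39 -3.965 1.177
v -4.101 -4.068 0.889
v -3.88 -3.005 1.346
v -3.591 -3.108 1.058
v -4.181 -3.393 0.875
v -3.382 -3.429 0.886
v -3.697 -4.022 0.782
v -3.972 -3.714 0.703
v -3.777 -3.347 0.767
v -3.147 -3.607 1.185
v -3.462 -4.2 1.081
v -3.356 -4.179 1.487
v -3.161 -3.812 1.552
v -3.333 -3.846 0.894
v -4.138 -3.16 1.639
v -4.453 -3.753 1.535
v -4.439 -3.548 1.168
v -4.244 -3.181 1.233
v -3.903 -3.338 1.938
v -4.218 -3.931 1.834
v -3.823 -4.013 1.953
v -3.628 -3.646 2.017
v -4.267 -3.514 1.826
v 1.663 -2.149 0.153
v 2.346 -1.99 0.389
v 1.177 -2.991 2.127
v 2.192 -1.734 0.461
v 1.947 -1.549 0.479
v 1.653 -1.467 0.442
v 1.36 -1.504 0.354
v 1.12 -1.652 0.232
v 0.973 -1.886 0.096
v 0.946 -2.166 -0.03
v 1.042 -2.442 -0.124
v 1.246 -2.668 -0.171
v 1.522 -2.804 -0.161
v 1.822 -2.827 -0.097
v 2.095 -2.732 0.01
v 2.292 -2.537 0.142
v 2.381 -2.275 0.276
f 2 4 1
f 5 2 1
f 1 4 3
f 3 5 1
f 2 8 4
f 6 2 5
f 6 8 2
f 4 8 3
f 7 5 3
f 3 8 7
f 7 6 5
f 8 6 7
f 10 9 12
f 10 12 11
f 12 9 13
f 12 13 11
f 13 9 14
f 13 14 11
f 14 9 15
f 14 15 11
f 15 9 16
f 15 16 11
f 16 9 17
f 16 17 11
f 17 9 18
f 17 18 11
f 18 9 19
f 18 19 11
f 19 9 20
f 19 20 11
f 20 9 21
f 20 21 11
f 21 9 22
f 21 22 11
f 22 9 23
f 22 23 11
f 23 9 10
f 23 10 11
f 25 24 27
f 25 27 26
f 27 24 28
f 27 28 26
f 28 24 29
f 28 29 26
f 29 24 30
f 29 30 26
f 30 24 31
f 30 31 26
f 31 24 32
f 31 32 26
f 32 24 33
f 32 33 26
f 33 24 34
f 33 34 26
f 34 24 35
f 34 35 26
f 35 24 36
f 35 36 26
f 36 24 37
f 36 37 26
f 37 24 38
f 37 38 26
f 38 24 39
f 38 39 26
f 39 24 40
f 39 40 26
f 40 24 25
f 40 25 26
f 41 78 57
f 78 52 81
f 57 81 46
f 78 81 57
f 41 57 53
f 57 46 58
f 53 58 42
f 57 58 53
f 41 53 62
f 53 42 63
f 62 63 48
f 53 63 62
f 41 62 74
f 62 48 77
f 74 77 51
f 62 77 74
f 41 74 78
f 74 51 82
f 78 82 52
f 74 82 78
f 42 58 69
f 58 46 72
f 69 72 50
f 58 72 69
f 46 81 59
f 81 52 80
f 59 80 45
f 81 80 59
f 52 82 79
f 82 51 75
f 79 75 43
f 82 75 79
f 51 77 76
f 77 48 64
f 76 64 47
f 77 64 76
f 48 63 68
f 63 42 65
f 68 65 49
f 63 65 68
f 44 70 56
f 70 50 71
f 56 71 45
f 70 71 56
f 44 56 54
f 56 45 55
f 54 55 43
f 56 55 54
f 44 54 61
f 54 43 60
f 61 60 47
f 54 60 61
f 44 61 66
f 61 47 67
f 66 67 49
f 61 67 66
f 44 66 70
f 66 49 73
f 70 73 50
f 66 73 70
f 45 71 59
f 71 50 72
f 59 72 46
f 71 72 59
f 43 55 79
f 55 45 80
f 79 80 52
f 55 80 79
f 47 60 76
f 60 43 75
f 76 75 51
f 60 75 76
f 49 67 68
f 67 47 64
f 68 64 48
f 67 64 68
f 50 73 69
f 73 49 65
f 69 65 42
f 73 65 69
f 84 83 86
f 84 86 85
f 86 83 87
f 86 87 85
f 87 83 88
f 87 88 85
f 88 83 89
f 88 89 85
f 89 83 90
f 89 90 85
f 90 83 91
f 90 91 85
f 91 83 92
f 91 92 85
f 92 83 93
f 92 93 85
f 93 83 94
f 93 94 85
f 94 83 95
f 94 95 85
f 95 83 96
f 95 96 85
f 96 83 97
f 96 97 85
f 97 83 98
f 97 98 85
f 98 83 99
f 98 99 85
f 99 83 84
f 99 84 85



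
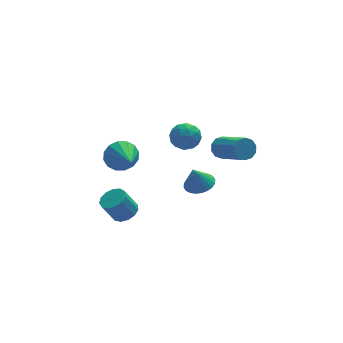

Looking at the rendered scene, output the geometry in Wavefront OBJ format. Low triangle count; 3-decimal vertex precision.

v 1.409 0.403 3.047
v 2.147 0.003 3.102
v 0.853 -0.503 3.898
v 1.591 -0.903 3.953
v 1.501 -0.138 4.292
v 1.844 0.421 3.766
v 1.156 -0.921 3.234
v 1.499 -0.362 2.708
v 1.99 -0.816 3.218
v 2.204 -0.332 3.872
v 0.796 -0.168 3.128
v 1.01 0.316 3.782
v 1.826 0.282 3
v 1.174 -0.782 4
v 1.121 -0.333 4.199
v 1.554 -0.568 4.232
v 1.649 0.528 3.39
v 2.082 0.293 3.423
v 1.703 0.21 4.122
v 0.918 -0.793 3.577
v 1.351 -1.028 3.61
v 1.446 0.068 2.768
v 1.879 -0.167 2.801
v 1.297 -0.71 2.878
v 2.168 -0.434 3.1
v 1.842 -0.966 3.6
v 1.586 -0.977 3.178
v 1.788 -0.648 2.868
v 2.294 -0.15 3.485
v 1.967 -0.682 3.985
v 1.914 -0.233 4.184
v 2.116 0.096 3.875
v 2.202 -0.631 3.553
v 1.033 0.182 3.015
v 0.706 -0.35 3.515
v 0.884 -0.596 3.125
v 1.086 -0.267 2.816
v 1.158 0.466 3.4
v 0.832 -0.066 3.9
v 1.212 0.148 4.132
v 1.414 0.477 3.822
v 0.798 0.131 3.447
v -2.031 -2.327 0.188
v -1.475 -2.657 0.481
v -2.092 -2.683 1.625
v -2.649 -2.353 1.332
v -1.41 -2.265 0.525
v -2.027 -2.29 1.669
v -1.542 -1.892 0.462
v -2.159 -1.918 1.606
v -1.829 -1.658 0.312
v -2.446 -1.684 1.456
v -2.181 -1.636 0.123
v -2.798 -1.662 1.267
v -2.485 -1.834 -0.046
v -3.102 -1.859 1.098
v -2.646 -2.188 -0.14
v -3.263 -2.214 1.004
v -2.611 -2.586 -0.13
v -3.228 -2.612 1.014
v -2.392 -2.902 -0.019
v -3.009 -2.928 1.124
v -2.059 -3.036 0.157
v -2.676 -3.062 1.301
v -1.717 -2.944 0.344
v -2.334 -2.97 1.488
v -1.651 -0.013 2.501
v -1.125 -0.299 1.829
v -1.589 -1.827 3.319
v -0.83 -0.143 2.154
v -0.755 0.049 2.572
v -0.92 0.223 2.971
v -1.281 0.334 3.244
v -1.74 0.352 3.319
v -2.176 0.272 3.174
v -2.471 0.116 2.849
v -2.546 -0.075 2.43
v -2.381 -0.25 2.031
v -2.02 -0.361 1.758
v -1.561 -0.379 1.684
v 3.523 0.304 1.879
v 4.07 0.306 1.508
v 4.743 -1.362 2.491
v 4.197 -1.364 2.861
v 4.142 0.531 1.841
v 4.815 -1.137 2.823
v 3.978 0.67 2.188
v 4.651 -0.999 3.17
v 3.64 0.668 2.417
v 4.314 -1 3.399
v 3.258 0.528 2.44
v 3.931 -1.141 3.423
v 2.977 0.302 2.249
v 3.65 -1.366 3.232
v 2.905 0.077 1.917
v 3.578 -1.591 2.899
v 3.069 -0.061 1.57
v 3.742 -1.73 2.552
v 3.406 -0.06 1.341
v 4.08 -1.728 2.323
v 3.789 0.081 1.317
v 4.462 -1.588 2.3
v 1.9 -1.38 0.759
v 2.637 -1.184 1
v 1.54 -1.46 1.921
v 2.503 -0.902 0.978
v 2.278 -0.694 0.923
v 1.995 -0.59 0.843
v 1.697 -0.606 0.749
v 1.431 -0.74 0.658
v 1.235 -0.971 0.581
v 1.142 -1.265 0.532
v 1.163 -1.576 0.517
v 1.297 -1.857 0.539
v 1.522 -2.065 0.594
v 1.805 -2.17 0.674
v 2.103 -2.153 0.768
v 2.369 -2.02 0.86
v 2.565 -1.788 0.936
v 2.659 -1.495 0.985
f 1 38 17
f 38 12 41
f 17 41 6
f 38 41 17
f 1 17 13
f 17 6 18
f 13 18 2
f 17 18 13
f 1 13 22
f 13 2 23
f 22 23 8
f 13 23 22
f 1 22 34
f 22 8 37
f 34 37 11
f 22 37 34
f 1 34 38
f 34 11 42
f 38 42 12
f 34 42 38
f 2 18 29
f 18 6 32
f 29 32 10
f 18 32 29
f 6 41 19
f 41 12 40
f 19 40 5
f 41 40 19
f 12 42 39
f 42 11 35
f 39 35 3
f 42 35 39
f 11 37 36
f 37 8 24
f 36 24 7
f 37 24 36
f 8 23 28
f 23 2 25
f 28 25 9
f 23 25 28
f 4 30 16
f 30 10 31
f 16 31 5
f 30 31 16
f 4 16 14
f 16 5 15
f 14 15 3
f 16 15 14
f 4 14 21
f 14 3 20
f 21 20 7
f 14 20 21
f 4 21 26
f 21 7 27
f 26 27 9
f 21 27 26
f 4 26 30
f 26 9 33
f 30 33 10
f 26 33 30
f 5 31 19
f 31 10 32
f 19 32 6
f 31 32 19
f 3 15 39
f 15 5 40
f 39 40 12
f 15 40 39
f 7 20 36
f 20 3 35
f 36 35 11
f 20 35 36
f 9 27 28
f 27 7 24
f 28 24 8
f 27 24 28
f 10 33 29
f 33 9 25
f 29 25 2
f 33 25 29
f 44 43 47
f 44 47 45
f 45 47 48
f 45 48 46
f 47 43 49
f 47 49 48
f 48 49 50
f 48 50 46
f 49 43 51
f 49 51 50
f 50 51 52
f 50 52 46
f 51 43 53
f 51 53 52
f 52 53 54
f 52 54 46
f 53 43 55
f 53 55 54
f 54 55 56
f 54 56 46
f 55 43 57
f 55 57 56
f 56 57 58
f 56 58 46
f 57 43 59
f 57 59 58
f 58 59 60
f 58 60 46
f 59 43 61
f 59 61 60
f 60 61 62
f 60 62 46
f 61 43 63
f 61 63 62
f 62 63 64
f 62 64 46
f 63 43 65
f 63 65 64
f 64 65 66
f 64 66 46
f 65 43 44
f 65 44 66
f 66 44 45
f 66 45 46
f 68 67 70
f 68 70 69
f 70 67 71
f 70 71 69
f 71 67 72
f 71 72 69
f 72 67 73
f 72 73 69
f 73 67 74
f 73 74 69
f 74 67 75
f 74 75 69
f 75 67 76
f 75 76 69
f 76 67 77
f 76 77 69
f 77 67 78
f 77 78 69
f 78 67 79
f 78 79 69
f 79 67 80
f 79 80 69
f 80 67 68
f 80 68 69
f 82 81 85
f 82 85 83
f 83 85 86
f 83 86 84
f 85 81 87
f 85 87 86
f 86 87 88
f 86 88 84
f 87 81 89
f 87 89 88
f 88 89 90
f 88 90 84
f 89 81 91
f 89 91 90
f 90 91 92
f 90 92 84
f 91 81 93
f 91 93 92
f 92 93 94
f 92 94 84
f 93 81 95
f 93 95 94
f 94 95 96
f 94 96 84
f 95 81 97
f 95 97 96
f 96 97 98
f 96 98 84
f 97 81 99
f 97 99 98
f 98 99 100
f 98 100 84
f 99 81 101
f 99 101 100
f 100 101 102
f 100 102 84
f 101 81 82
f 101 82 102
f 102 82 83
f 102 83 84
f 104 103 106
f 104 106 105
f 106 103 107
f 106 107 105
f 107 103 108
f 107 108 105
f 108 103 109
f 108 109 105
f 109 103 110
f 109 110 105
f 110 103 111
f 110 111 105
f 111 103 112
f 111 112 105
f 112 103 113
f 112 113 105
f 113 103 114
f 113 114 105
f 114 103 115
f 114 115 105
f 115 103 116
f 115 116 105
f 116 103 117
f 116 117 105
f 117 103 118
f 117 118 105
f 118 103 119
f 118 119 105
f 119 103 120
f 119 120 105
f 120 103 104
f 120 104 105



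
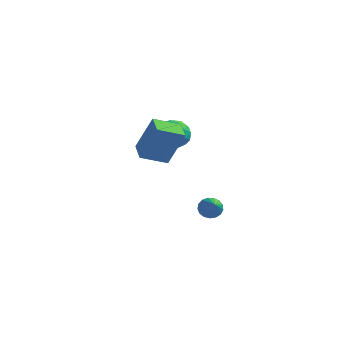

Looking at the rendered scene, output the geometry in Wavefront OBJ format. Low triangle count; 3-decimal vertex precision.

v 0.655 -1.482 0.862
v 1.409 -1.309 2.641
v 0.04 -0.599 1.036
v 0.794 -0.426 2.815
v 1.646 -0.694 0.365
v 2.4 -0.521 2.144
v 1.031 0.189 0.539
v 1.785 0.362 2.318
v 0.372 4.21 -0.09
v 0.861 3.477 -0.24
v -0.761 3.383 0.26
v -0.272 2.65 0.11
v -0.087 3.175 0.809
v 0.613 3.686 0.593
v -0.513 3.174 -0.573
v 0.187 3.685 -0.789
v 0.314 2.837 -0.539
v 0.577 2.837 0.315
v -0.477 4.023 -0.295
v -0.214 4.023 0.559
v 0.716 3.916 -0.196
v -0.616 2.944 0.216
v -0.507 3.252 0.627
v -0.22 2.821 0.538
v 0.571 4.039 0.294
v 0.858 3.608 0.206
v 0.3 3.43 0.822
v -0.758 3.252 -0.186
v -0.471 2.821 -0.274
v 0.32 4.039 -0.518
v 0.607 3.608 -0.607
v -0.2 3.43 -0.802
v 0.682 3.109 -0.46
v 0.015 2.623 -0.254
v -0.126 2.931 -0.655
v 0.286 3.231 -0.782
v 0.836 3.109 0.043
v 0.17 2.623 0.248
v 0.279 2.931 0.659
v 0.691 3.232 0.532
v 0.515 2.733 -0.133
v -0.07 4.237 -0.228
v -0.736 3.751 -0.023
v -0.591 3.628 -0.512
v -0.179 3.929 -0.639
v 0.085 4.237 0.274
v -0.582 3.751 0.48
v -0.186 3.629 0.802
v 0.226 3.929 0.675
v -0.415 4.127 0.153
v 2.099 3.045 -4.231
v 2.604 3.086 -4.554
v 2.981 1.495 -3.049
v 2.644 3.272 -4.34
v 2.56 3.407 -4.1
v 2.37 3.459 -3.891
v 2.118 3.416 -3.76
v 1.862 3.288 -3.736
v 1.66 3.105 -3.826
v 1.559 2.908 -4.009
v 1.582 2.742 -4.243
v 1.723 2.646 -4.474
v 1.95 2.642 -4.649
v 2.212 2.73 -4.729
v 2.447 2.89 -4.695
f 2 4 1
f 5 2 1
f 1 4 3
f 3 5 1
f 2 8 4
f 6 2 5
f 6 8 2
f 4 8 3
f 7 5 3
f 3 8 7
f 7 6 5
f 8 6 7
f 9 46 25
f 46 20 49
f 25 49 14
f 46 49 25
f 9 25 21
f 25 14 26
f 21 26 10
f 25 26 21
f 9 21 30
f 21 10 31
f 30 31 16
f 21 31 30
f 9 30 42
f 30 16 45
f 42 45 19
f 30 45 42
f 9 42 46
f 42 19 50
f 46 50 20
f 42 50 46
f 10 26 37
f 26 14 40
f 37 40 18
f 26 40 37
f 14 49 27
f 49 20 48
f 27 48 13
f 49 48 27
f 20 50 47
f 50 19 43
f 47 43 11
f 50 43 47
f 19 45 44
f 45 16 32
f 44 32 15
f 45 32 44
f 16 31 36
f 31 10 33
f 36 33 17
f 31 33 36
f 12 38 24
f 38 18 39
f 24 39 13
f 38 39 24
f 12 24 22
f 24 13 23
f 22 23 11
f 24 23 22
f 12 22 29
f 22 11 28
f 29 28 15
f 22 28 29
f 12 29 34
f 29 15 35
f 34 35 17
f 29 35 34
f 12 34 38
f 34 17 41
f 38 41 18
f 34 41 38
f 13 39 27
f 39 18 40
f 27 40 14
f 39 40 27
f 11 23 47
f 23 13 48
f 47 48 20
f 23 48 47
f 15 28 44
f 28 11 43
f 44 43 19
f 28 43 44
f 17 35 36
f 35 15 32
f 36 32 16
f 35 32 36
f 18 41 37
f 41 17 33
f 37 33 10
f 41 33 37
f 52 51 54
f 52 54 53
f 54 51 55
f 54 55 53
f 55 51 56
f 55 56 53
f 56 51 57
f 56 57 53
f 57 51 58
f 57 58 53
f 58 51 59
f 58 59 53
f 59 51 60
f 59 60 53
f 60 51 61
f 60 61 53
f 61 51 62
f 61 62 53
f 62 51 63
f 62 63 53
f 63 51 64
f 63 64 53
f 64 51 65
f 64 65 53
f 65 51 52
f 65 52 53



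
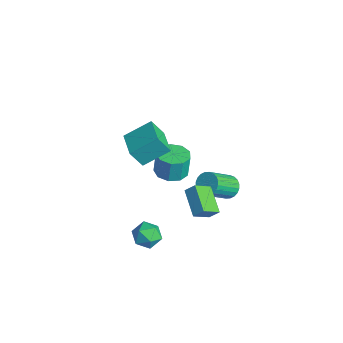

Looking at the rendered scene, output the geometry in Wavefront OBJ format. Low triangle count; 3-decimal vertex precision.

v 2.811 0.009 -2.078
v 2.937 -1.066 -1.287
v 1.172 0.316 -1.398
v 1.298 -0.758 -0.608
v 3.142 0.478 -1.492
v 3.268 -0.596 -0.702
v 1.503 0.786 -0.813
v 1.629 -0.289 -0.022
v -2.836 0.488 -3.507
v -2.091 1.197 -3.559
v -2.179 1.402 -2.046
v -2.924 0.692 -1.993
v -2.721 1.503 -3.637
v -2.809 1.708 -2.124
v -3.405 1.334 -3.654
v -3.493 1.538 -2.141
v -3.822 0.769 -3.602
v -3.91 0.973 -2.089
v -3.778 0.072 -3.506
v -3.867 0.277 -1.992
v -3.293 -0.43 -3.409
v -3.382 -0.225 -1.896
v -2.594 -0.503 -3.359
v -2.683 -0.298 -1.845
v -2.008 -0.112 -3.378
v -2.097 0.093 -1.864
v -1.81 0.559 -3.457
v -1.898 0.764 -1.943
v 2.646 -3.298 -2.621
v 3.292 -3.162 -1.972
v 2.088 -4.438 -1.828
v 2.734 -4.302 -1.179
v 2.06 -3.68 -1.298
v 2.404 -2.975 -1.788
v 2.976 -4.625 -2.012
v 3.32 -3.92 -2.502
v 3.495 -3.982 -1.596
v 2.929 -3.398 -1.154
v 2.451 -4.202 -2.646
v 1.885 -3.618 -2.204
v -0.706 -2.732 2.533
v -0.964 -3.38 3.713
v -0.389 -1.183 3.454
v -0.647 -1.831 4.633
v 0.947 -3.149 2.667
v 0.689 -3.797 3.846
v 1.264 -1.6 3.587
v 1.006 -2.248 4.767
v -0.513 3.027 -4.081
v -0.055 2.64 -4.594
v 0.252 1.065 -3.133
v -0.207 1.453 -2.619
v 0.152 2.815 -4.449
v 0.459 1.241 -2.988
v 0.259 3.023 -4.248
v 0.566 1.448 -2.786
v 0.247 3.231 -4.021
v 0.554 1.657 -2.559
v 0.12 3.409 -3.803
v 0.427 1.834 -2.342
v -0.103 3.528 -3.628
v 0.204 1.953 -2.166
v -0.389 3.571 -3.521
v -0.082 1.996 -2.06
v -0.694 3.531 -3.5
v -0.387 1.957 -2.038
v -0.972 3.415 -3.567
v -0.665 1.84 -2.106
v -1.179 3.239 -3.712
v -0.872 1.665 -2.251
v -1.286 3.032 -3.914
v -0.979 1.457 -2.452
v -1.274 2.823 -4.141
v -0.967 1.249 -2.679
v -1.147 2.646 -4.358
v -0.84 1.071 -2.897
v -0.924 2.527 -4.534
v -0.617 0.952 -3.072
v -0.638 2.484 -4.64
v -0.331 0.909 -3.179
v -0.333 2.523 -4.662
v -0.026 0.949 -3.2
f 2 4 1
f 5 2 1
f 1 4 3
f 3 5 1
f 2 8 4
f 6 2 5
f 6 8 2
f 4 8 3
f 7 5 3
f 3 8 7
f 7 6 5
f 8 6 7
f 10 9 13
f 10 13 11
f 11 13 14
f 11 14 12
f 13 9 15
f 13 15 14
f 14 15 16
f 14 16 12
f 15 9 17
f 15 17 16
f 16 17 18
f 16 18 12
f 17 9 19
f 17 19 18
f 18 19 20
f 18 20 12
f 19 9 21
f 19 21 20
f 20 21 22
f 20 22 12
f 21 9 23
f 21 23 22
f 22 23 24
f 22 24 12
f 23 9 25
f 23 25 24
f 24 25 26
f 24 26 12
f 25 9 27
f 25 27 26
f 26 27 28
f 26 28 12
f 27 9 10
f 27 10 28
f 28 10 11
f 28 11 12
f 29 40 34
f 29 34 30
f 29 30 36
f 29 36 39
f 29 39 40
f 30 34 38
f 34 40 33
f 40 39 31
f 39 36 35
f 36 30 37
f 32 38 33
f 32 33 31
f 32 31 35
f 32 35 37
f 32 37 38
f 33 38 34
f 31 33 40
f 35 31 39
f 37 35 36
f 38 37 30
f 42 44 41
f 45 42 41
f 41 44 43
f 43 45 41
f 42 48 44
f 46 42 45
f 46 48 42
f 44 48 43
f 47 45 43
f 43 48 47
f 47 46 45
f 48 46 47
f 50 49 53
f 50 53 51
f 51 53 54
f 51 54 52
f 53 49 55
f 53 55 54
f 54 55 56
f 54 56 52
f 55 49 57
f 55 57 56
f 56 57 58
f 56 58 52
f 57 49 59
f 57 59 58
f 58 59 60
f 58 60 52
f 59 49 61
f 59 61 60
f 60 61 62
f 60 62 52
f 61 49 63
f 61 63 62
f 62 63 64
f 62 64 52
f 63 49 65
f 63 65 64
f 64 65 66
f 64 66 52
f 65 49 67
f 65 67 66
f 66 67 68
f 66 68 52
f 67 49 69
f 67 69 68
f 68 69 70
f 68 70 52
f 69 49 71
f 69 71 70
f 70 71 72
f 70 72 52
f 71 49 73
f 71 73 72
f 72 73 74
f 72 74 52
f 73 49 75
f 73 75 74
f 74 75 76
f 74 76 52
f 75 49 77
f 75 77 76
f 76 77 78
f 76 78 52
f 77 49 79
f 77 79 78
f 78 79 80
f 78 80 52
f 79 49 81
f 79 81 80
f 80 81 82
f 80 82 52
f 81 49 50
f 81 50 82
f 82 50 51
f 82 51 52



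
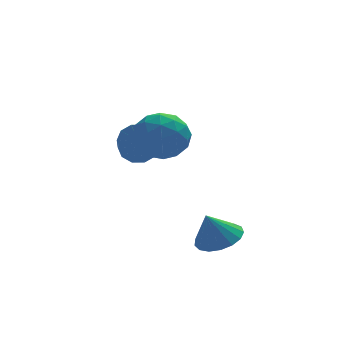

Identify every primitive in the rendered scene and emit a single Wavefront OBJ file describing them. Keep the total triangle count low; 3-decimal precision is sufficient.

v 0.917 -2.134 3.31
v 1.504 -1.966 4.256
v 2.436 -2.674 2.464
v 3.023 -2.506 3.41
v 2.276 -3.345 3.353
v 1.337 -3.012 3.875
v 2.603 -1.628 2.845
v 1.664 -1.295 3.367
v 2.545 -1.654 3.968
v 2.343 -2.715 4.282
v 1.597 -1.925 2.438
v 1.395 -2.986 2.752
v 1.077 -2.003 3.857
v 2.863 -2.637 2.863
v 2.424 -3.131 2.829
v 2.768 -3.032 3.385
v 0.979 -2.617 3.634
v 1.324 -2.519 4.189
v 1.778 -3.329 3.659
v 2.616 -2.121 2.531
v 2.961 -2.023 3.086
v 1.172 -1.608 3.335
v 1.516 -1.509 3.891
v 2.162 -1.311 3.061
v 2.034 -1.72 4.244
v 2.927 -2.038 3.747
v 2.68 -1.522 3.414
v 2.129 -1.326 3.722
v 1.915 -2.344 4.428
v 2.808 -2.661 3.931
v 2.369 -3.155 3.898
v 1.817 -2.959 4.205
v 2.527 -2.16 4.259
v 1.132 -1.979 2.789
v 2.025 -2.296 2.292
v 2.123 -1.681 2.515
v 1.571 -1.485 2.822
v 1.013 -2.602 2.973
v 1.906 -2.92 2.476
v 1.811 -3.314 2.998
v 1.26 -3.118 3.306
v 1.413 -2.48 2.461
v 1.741 0.979 1.293
v 2.055 1.342 1.896
v 1.732 -0.297 3.05
v 1.419 -0.659 2.447
v 1.588 1.434 1.896
v 1.265 -0.205 3.049
v 1.179 1.352 1.665
v 0.857 -0.287 2.819
v 0.986 1.128 1.293
v 0.663 -0.511 2.446
v 1.081 0.847 0.92
v 0.758 -0.792 2.074
v 1.428 0.617 0.69
v 1.105 -1.022 1.844
v 1.895 0.525 0.691
v 1.572 -1.114 1.844
v 2.303 0.607 0.921
v 1.981 -1.032 2.075
v 2.497 0.831 1.294
v 2.174 -0.808 2.447
v 2.402 1.112 1.666
v 2.079 -0.527 2.82
v 3.764 -3.74 -1.288
v 4.626 -3.589 -0.918
v 3.256 -3.82 -0.072
v 4.452 -3.171 -0.963
v 4.12 -2.884 -1.083
v 3.707 -2.793 -1.249
v 3.307 -2.919 -1.425
v 3.011 -3.233 -1.569
v 2.888 -3.663 -1.649
v 2.966 -4.111 -1.646
v 3.226 -4.474 -1.561
v 3.61 -4.669 -1.413
v 4.029 -4.651 -1.237
v 4.387 -4.424 -1.073
v 4.602 -4.041 -0.957
f 1 38 17
f 38 12 41
f 17 41 6
f 38 41 17
f 1 17 13
f 17 6 18
f 13 18 2
f 17 18 13
f 1 13 22
f 13 2 23
f 22 23 8
f 13 23 22
f 1 22 34
f 22 8 37
f 34 37 11
f 22 37 34
f 1 34 38
f 34 11 42
f 38 42 12
f 34 42 38
f 2 18 29
f 18 6 32
f 29 32 10
f 18 32 29
f 6 41 19
f 41 12 40
f 19 40 5
f 41 40 19
f 12 42 39
f 42 11 35
f 39 35 3
f 42 35 39
f 11 37 36
f 37 8 24
f 36 24 7
f 37 24 36
f 8 23 28
f 23 2 25
f 28 25 9
f 23 25 28
f 4 30 16
f 30 10 31
f 16 31 5
f 30 31 16
f 4 16 14
f 16 5 15
f 14 15 3
f 16 15 14
f 4 14 21
f 14 3 20
f 21 20 7
f 14 20 21
f 4 21 26
f 21 7 27
f 26 27 9
f 21 27 26
f 4 26 30
f 26 9 33
f 30 33 10
f 26 33 30
f 5 31 19
f 31 10 32
f 19 32 6
f 31 32 19
f 3 15 39
f 15 5 40
f 39 40 12
f 15 40 39
f 7 20 36
f 20 3 35
f 36 35 11
f 20 35 36
f 9 27 28
f 27 7 24
f 28 24 8
f 27 24 28
f 10 33 29
f 33 9 25
f 29 25 2
f 33 25 29
f 44 43 47
f 44 47 45
f 45 47 48
f 45 48 46
f 47 43 49
f 47 49 48
f 48 49 50
f 48 50 46
f 49 43 51
f 49 51 50
f 50 51 52
f 50 52 46
f 51 43 53
f 51 53 52
f 52 53 54
f 52 54 46
f 53 43 55
f 53 55 54
f 54 55 56
f 54 56 46
f 55 43 57
f 55 57 56
f 56 57 58
f 56 58 46
f 57 43 59
f 57 59 58
f 58 59 60
f 58 60 46
f 59 43 61
f 59 61 60
f 60 61 62
f 60 62 46
f 61 43 63
f 61 63 62
f 62 63 64
f 62 64 46
f 63 43 44
f 63 44 64
f 64 44 45
f 64 45 46
f 66 65 68
f 66 68 67
f 68 65 69
f 68 69 67
f 69 65 70
f 69 70 67
f 70 65 71
f 70 71 67
f 71 65 72
f 71 72 67
f 72 65 73
f 72 73 67
f 73 65 74
f 73 74 67
f 74 65 75
f 74 75 67
f 75 65 76
f 75 76 67
f 76 65 77
f 76 77 67
f 77 65 78
f 77 78 67
f 78 65 79
f 78 79 67
f 79 65 66
f 79 66 67



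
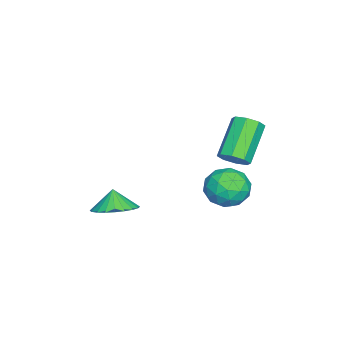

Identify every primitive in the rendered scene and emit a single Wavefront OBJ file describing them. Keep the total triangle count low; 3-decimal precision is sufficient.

v 1.413 4.36 0.405
v 2.103 3.567 0.774
v 0.277 3.093 -0.194
v 0.967 2.3 0.175
v 0.416 2.941 0.901
v 1.118 3.724 1.271
v 1.262 2.936 -0.691
v 1.964 3.719 -0.321
v 2.01 2.686 0.097
v 1.487 2.69 1.081
v 0.893 3.97 -0.501
v 0.37 3.974 0.483
v 1.857 4.074 0.642
v 0.523 2.586 -0.062
v 0.199 2.963 0.364
v 0.604 2.496 0.582
v 1.278 4.167 0.934
v 1.684 3.701 1.152
v 0.692 3.333 1.226
v 0.696 2.959 -0.572
v 1.102 2.493 -0.354
v 1.776 4.164 -0.002
v 2.181 3.697 0.216
v 1.688 3.327 -0.646
v 2.208 3.091 0.461
v 1.541 2.346 0.109
v 1.715 2.72 -0.4
v 2.127 3.18 -0.183
v 1.901 3.093 1.04
v 1.233 2.348 0.687
v 0.909 2.725 1.114
v 1.322 3.185 1.332
v 1.846 2.575 0.641
v 1.147 4.312 -0.107
v 0.479 3.567 -0.46
v 1.058 3.475 -0.752
v 1.471 3.935 -0.534
v 0.839 4.314 0.471
v 0.172 3.569 0.119
v 0.253 3.48 0.763
v 0.665 3.94 0.98
v 0.534 4.085 -0.061
v 2.747 -1.28 -0.935
v 3.45 -2.105 -0.82
v 2.333 -1.5 0.015
v 3.67 -1.784 -0.65
v 3.75 -1.386 -0.523
v 3.678 -0.972 -0.459
v 3.463 -0.604 -0.468
v 3.139 -0.34 -0.548
v 2.756 -0.219 -0.686
v 2.371 -0.259 -0.863
v 2.044 -0.455 -1.051
v 1.823 -0.777 -1.221
v 1.743 -1.175 -1.348
v 1.816 -1.589 -1.412
v 2.031 -1.956 -1.403
v 2.354 -2.22 -1.323
v 2.738 -2.341 -1.185
v 3.122 -2.301 -1.008
v 2.321 3.879 2.909
v 2.697 4.43 3.251
v 1.095 4.652 4.653
v 0.719 4.101 4.311
v 2.356 4.624 2.832
v 0.755 4.846 4.234
v 1.995 4.382 2.457
v 0.394 4.604 3.86
v 1.824 3.845 2.348
v 0.223 4.067 3.75
v 1.945 3.328 2.567
v 0.343 3.55 3.969
v 2.285 3.134 2.986
v 0.684 3.356 4.388
v 2.646 3.376 3.36
v 1.045 3.598 4.763
v 2.817 3.913 3.47
v 1.216 4.135 4.872
f 1 38 17
f 38 12 41
f 17 41 6
f 38 41 17
f 1 17 13
f 17 6 18
f 13 18 2
f 17 18 13
f 1 13 22
f 13 2 23
f 22 23 8
f 13 23 22
f 1 22 34
f 22 8 37
f 34 37 11
f 22 37 34
f 1 34 38
f 34 11 42
f 38 42 12
f 34 42 38
f 2 18 29
f 18 6 32
f 29 32 10
f 18 32 29
f 6 41 19
f 41 12 40
f 19 40 5
f 41 40 19
f 12 42 39
f 42 11 35
f 39 35 3
f 42 35 39
f 11 37 36
f 37 8 24
f 36 24 7
f 37 24 36
f 8 23 28
f 23 2 25
f 28 25 9
f 23 25 28
f 4 30 16
f 30 10 31
f 16 31 5
f 30 31 16
f 4 16 14
f 16 5 15
f 14 15 3
f 16 15 14
f 4 14 21
f 14 3 20
f 21 20 7
f 14 20 21
f 4 21 26
f 21 7 27
f 26 27 9
f 21 27 26
f 4 26 30
f 26 9 33
f 30 33 10
f 26 33 30
f 5 31 19
f 31 10 32
f 19 32 6
f 31 32 19
f 3 15 39
f 15 5 40
f 39 40 12
f 15 40 39
f 7 20 36
f 20 3 35
f 36 35 11
f 20 35 36
f 9 27 28
f 27 7 24
f 28 24 8
f 27 24 28
f 10 33 29
f 33 9 25
f 29 25 2
f 33 25 29
f 44 43 46
f 44 46 45
f 46 43 47
f 46 47 45
f 47 43 48
f 47 48 45
f 48 43 49
f 48 49 45
f 49 43 50
f 49 50 45
f 50 43 51
f 50 51 45
f 51 43 52
f 51 52 45
f 52 43 53
f 52 53 45
f 53 43 54
f 53 54 45
f 54 43 55
f 54 55 45
f 55 43 56
f 55 56 45
f 56 43 57
f 56 57 45
f 57 43 58
f 57 58 45
f 58 43 59
f 58 59 45
f 59 43 60
f 59 60 45
f 60 43 44
f 60 44 45
f 62 61 65
f 62 65 63
f 63 65 66
f 63 66 64
f 65 61 67
f 65 67 66
f 66 67 68
f 66 68 64
f 67 61 69
f 67 69 68
f 68 69 70
f 68 70 64
f 69 61 71
f 69 71 70
f 70 71 72
f 70 72 64
f 71 61 73
f 71 73 72
f 72 73 74
f 72 74 64
f 73 61 75
f 73 75 74
f 74 75 76
f 74 76 64
f 75 61 77
f 75 77 76
f 76 77 78
f 76 78 64
f 77 61 62
f 77 62 78
f 78 62 63
f 78 63 64



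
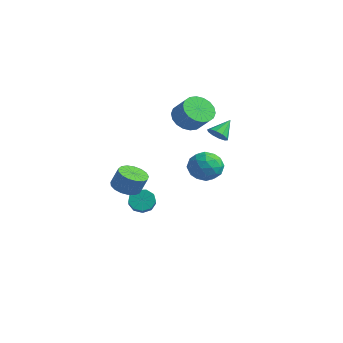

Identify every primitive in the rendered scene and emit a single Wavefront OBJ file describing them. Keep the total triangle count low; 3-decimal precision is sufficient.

v -1.546 2.01 2.199
v -0.92 2.156 1.486
v 0.052 2.195 2.348
v -0.574 2.05 3.061
v -1.033 2.553 1.596
v -0.061 2.592 2.458
v -1.248 2.842 1.825
v -0.276 2.882 2.687
v -1.522 2.967 2.128
v -0.55 3.007 2.99
v -1.8 2.903 2.445
v -0.828 2.942 3.307
v -2.029 2.661 2.714
v -1.057 2.701 3.576
v -2.162 2.291 2.88
v -1.189 2.33 3.742
v -2.172 1.865 2.912
v -1.2 1.904 3.774
v -2.059 1.468 2.802
v -1.087 1.507 3.664
v -1.844 1.178 2.573
v -0.872 1.218 3.435
v -1.57 1.053 2.27
v -0.598 1.093 3.132
v -1.292 1.118 1.953
v -0.32 1.157 2.815
v -1.063 1.359 1.684
v -0.091 1.399 2.546
v -0.931 1.73 1.518
v 0.042 1.769 2.38
v 2.25 0.827 0.737
v 2.941 0.739 0.035
v 2.259 -0.759 0.945
v 2.95 -0.847 0.243
v 3.175 -0.424 1.108
v 3.169 0.556 0.979
v 2.031 -0.576 0.001
v 2.025 0.404 -0.128
v 2.805 -0.128 -0.42
v 3.512 -0.034 0.265
v 1.688 0.014 0.715
v 2.395 0.108 1.4
v 2.595 0.922 0.368
v 2.605 -0.942 0.612
v 2.737 -0.693 1.121
v 3.143 -0.745 0.708
v 2.729 0.815 0.922
v 3.135 0.763 0.51
v 3.272 0.079 1.141
v 2.065 -0.783 0.47
v 2.471 -0.835 0.058
v 2.057 0.725 0.272
v 2.463 0.673 -0.141
v 1.928 -0.099 -0.161
v 2.921 0.36 -0.312
v 2.926 -0.571 -0.19
v 2.386 -0.412 -0.332
v 2.383 0.164 -0.408
v 3.337 0.416 0.09
v 3.342 -0.516 0.213
v 3.474 -0.268 0.721
v 3.471 0.308 0.645
v 3.257 -0.094 -0.177
v 1.858 0.496 0.767
v 1.863 -0.436 0.89
v 1.729 -0.328 0.335
v 1.726 0.248 0.259
v 2.274 0.551 1.17
v 2.279 -0.38 1.292
v 2.817 -0.184 1.388
v 2.814 0.392 1.312
v 1.943 0.074 1.157
v -3.368 0.392 -4.2
v -3.043 0.186 -4.832
v -2.326 -0.339 -4.291
v -2.652 -0.132 -3.66
v -2.845 0.623 -4.67
v -2.128 0.098 -4.129
v -2.892 0.952 -4.288
v -2.176 0.427 -3.748
v -3.162 1.019 -3.866
v -2.445 0.495 -3.325
v -3.529 0.793 -3.599
v -2.812 0.268 -3.058
v -3.82 0.379 -3.614
v -3.103 -0.145 -3.074
v -3.9 -0.028 -3.904
v -3.183 -0.553 -3.363
v -3.731 -0.239 -4.332
v -3.015 -0.764 -3.791
v -3.393 -0.154 -4.698
v -2.676 -0.679 -4.158
v -0.016 2.814 1.217
v 0.564 2.676 1.448
v -0.124 3.746 2.043
v 0.608 2.939 1.157
v 0.414 3.155 0.888
v 0.055 3.24 0.745
v -0.331 3.163 0.782
v -0.597 2.952 0.986
v -0.641 2.689 1.277
v -0.447 2.473 1.546
v -0.088 2.388 1.689
v 0.298 2.465 1.652
v -0.897 -2.423 -1.526
v -0.128 -2.384 -1.837
v 0.286 -2.178 -0.784
v -0.483 -2.217 -0.474
v -0.259 -2.009 -1.858
v 0.155 -1.803 -0.806
v -0.536 -1.729 -1.804
v -0.121 -1.524 -0.751
v -0.895 -1.608 -1.686
v -0.481 -1.403 -0.633
v -1.255 -1.674 -1.532
v -0.841 -1.468 -0.479
v -1.533 -1.911 -1.376
v -1.119 -1.706 -0.323
v -1.666 -2.266 -1.255
v -1.251 -2.06 -0.202
v -1.622 -2.656 -1.196
v -1.208 -2.45 -0.143
v -1.412 -2.993 -1.212
v -0.998 -2.787 -0.16
v -1.084 -3.199 -1.301
v -0.67 -2.994 -0.248
v -0.714 -3.228 -1.441
v -0.299 -3.022 -0.388
v -0.385 -3.072 -1.601
v 0.029 -2.866 -0.548
v -0.174 -2.767 -1.744
v 0.24 -2.561 -0.691
f 2 1 5
f 2 5 3
f 3 5 6
f 3 6 4
f 5 1 7
f 5 7 6
f 6 7 8
f 6 8 4
f 7 1 9
f 7 9 8
f 8 9 10
f 8 10 4
f 9 1 11
f 9 11 10
f 10 11 12
f 10 12 4
f 11 1 13
f 11 13 12
f 12 13 14
f 12 14 4
f 13 1 15
f 13 15 14
f 14 15 16
f 14 16 4
f 15 1 17
f 15 17 16
f 16 17 18
f 16 18 4
f 17 1 19
f 17 19 18
f 18 19 20
f 18 20 4
f 19 1 21
f 19 21 20
f 20 21 22
f 20 22 4
f 21 1 23
f 21 23 22
f 22 23 24
f 22 24 4
f 23 1 25
f 23 25 24
f 24 25 26
f 24 26 4
f 25 1 27
f 25 27 26
f 26 27 28
f 26 28 4
f 27 1 29
f 27 29 28
f 28 29 30
f 28 30 4
f 29 1 2
f 29 2 30
f 30 2 3
f 30 3 4
f 31 68 47
f 68 42 71
f 47 71 36
f 68 71 47
f 31 47 43
f 47 36 48
f 43 48 32
f 47 48 43
f 31 43 52
f 43 32 53
f 52 53 38
f 43 53 52
f 31 52 64
f 52 38 67
f 64 67 41
f 52 67 64
f 31 64 68
f 64 41 72
f 68 72 42
f 64 72 68
f 32 48 59
f 48 36 62
f 59 62 40
f 48 62 59
f 36 71 49
f 71 42 70
f 49 70 35
f 71 70 49
f 42 72 69
f 72 41 65
f 69 65 33
f 72 65 69
f 41 67 66
f 67 38 54
f 66 54 37
f 67 54 66
f 38 53 58
f 53 32 55
f 58 55 39
f 53 55 58
f 34 60 46
f 60 40 61
f 46 61 35
f 60 61 46
f 34 46 44
f 46 35 45
f 44 45 33
f 46 45 44
f 34 44 51
f 44 33 50
f 51 50 37
f 44 50 51
f 34 51 56
f 51 37 57
f 56 57 39
f 51 57 56
f 34 56 60
f 56 39 63
f 60 63 40
f 56 63 60
f 35 61 49
f 61 40 62
f 49 62 36
f 61 62 49
f 33 45 69
f 45 35 70
f 69 70 42
f 45 70 69
f 37 50 66
f 50 33 65
f 66 65 41
f 50 65 66
f 39 57 58
f 57 37 54
f 58 54 38
f 57 54 58
f 40 63 59
f 63 39 55
f 59 55 32
f 63 55 59
f 74 73 77
f 74 77 75
f 75 77 78
f 75 78 76
f 77 73 79
f 77 79 78
f 78 79 80
f 78 80 76
f 79 73 81
f 79 81 80
f 80 81 82
f 80 82 76
f 81 73 83
f 81 83 82
f 82 83 84
f 82 84 76
f 83 73 85
f 83 85 84
f 84 85 86
f 84 86 76
f 85 73 87
f 85 87 86
f 86 87 88
f 86 88 76
f 87 73 89
f 87 89 88
f 88 89 90
f 88 90 76
f 89 73 91
f 89 91 90
f 90 91 92
f 90 92 76
f 91 73 74
f 91 74 92
f 92 74 75
f 92 75 76
f 94 93 96
f 94 96 95
f 96 93 97
f 96 97 95
f 97 93 98
f 97 98 95
f 98 93 99
f 98 99 95
f 99 93 100
f 99 100 95
f 100 93 101
f 100 101 95
f 101 93 102
f 101 102 95
f 102 93 103
f 102 103 95
f 103 93 104
f 103 104 95
f 104 93 94
f 104 94 95
f 106 105 109
f 106 109 107
f 107 109 110
f 107 110 108
f 109 105 111
f 109 111 110
f 110 111 112
f 110 112 108
f 111 105 113
f 111 113 112
f 112 113 114
f 112 114 108
f 113 105 115
f 113 115 114
f 114 115 116
f 114 116 108
f 115 105 117
f 115 117 116
f 116 117 118
f 116 118 108
f 117 105 119
f 117 119 118
f 118 119 120
f 118 120 108
f 119 105 121
f 119 121 120
f 120 121 122
f 120 122 108
f 121 105 123
f 121 123 122
f 122 123 124
f 122 124 108
f 123 105 125
f 123 125 124
f 124 125 126
f 124 126 108
f 125 105 127
f 125 127 126
f 126 127 128
f 126 128 108
f 127 105 129
f 127 129 128
f 128 129 130
f 128 130 108
f 129 105 131
f 129 131 130
f 130 131 132
f 130 132 108
f 131 105 106
f 131 106 132
f 132 106 107
f 132 107 108

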